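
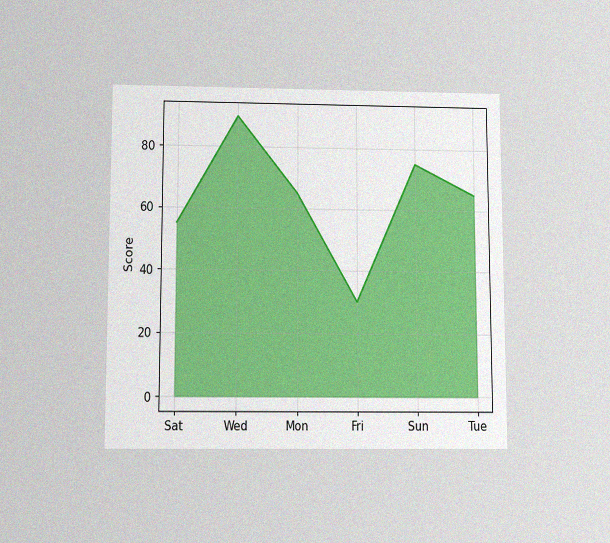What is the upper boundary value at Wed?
90

The chart is viewed slightly from below, with some photo noise. At Wed the upper boundary is at 90.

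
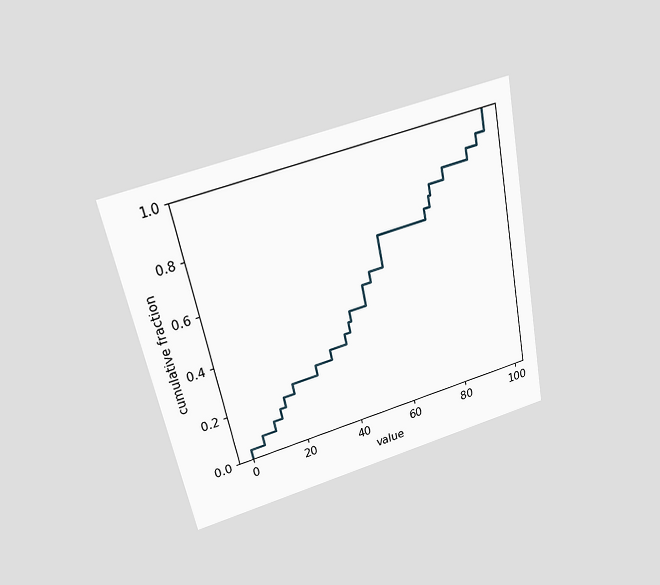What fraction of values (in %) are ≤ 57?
The chart is tilted about 12° counter-clockwise and viewed slightly from above. At x=57 the ECDF step is at 68%.

68%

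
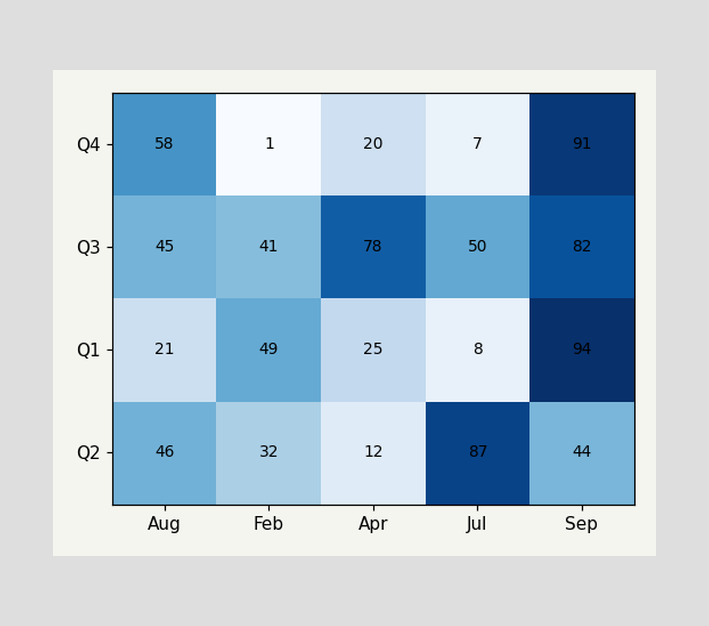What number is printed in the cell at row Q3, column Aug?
45

The (Q3, Aug) cell reads 45.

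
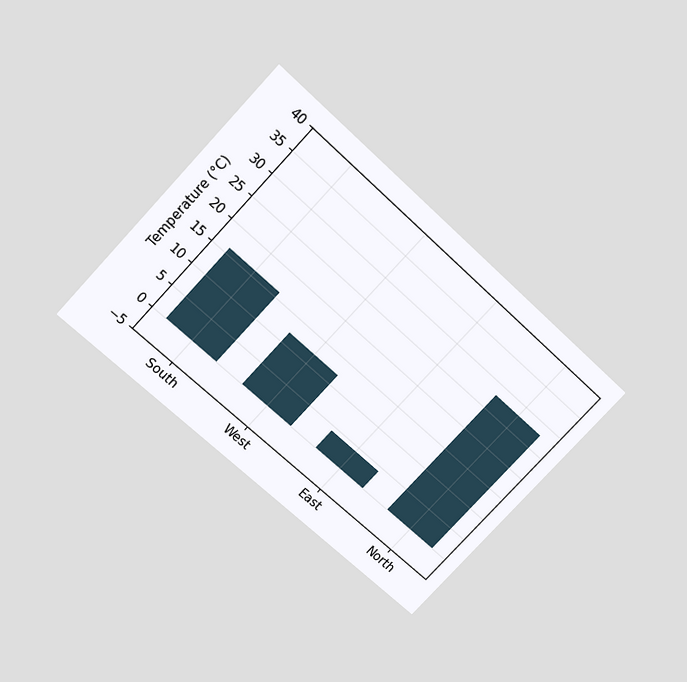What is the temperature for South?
16°C

The chart is tilted about 43° clockwise and viewed slightly from above. Reading along the chart's y-axis, the South bar reaches 16°C.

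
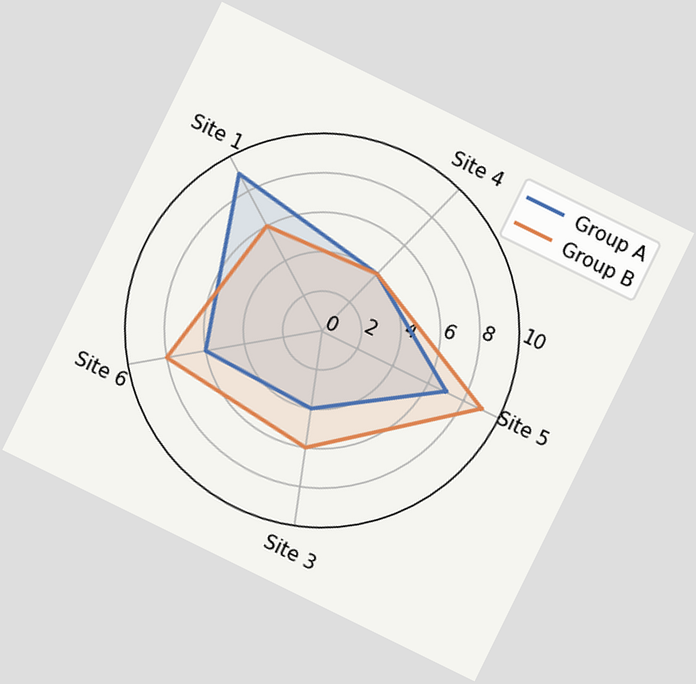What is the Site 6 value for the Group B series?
The chart is tilted about 26° clockwise. On the Site 6 axis, Group B reaches 8.

8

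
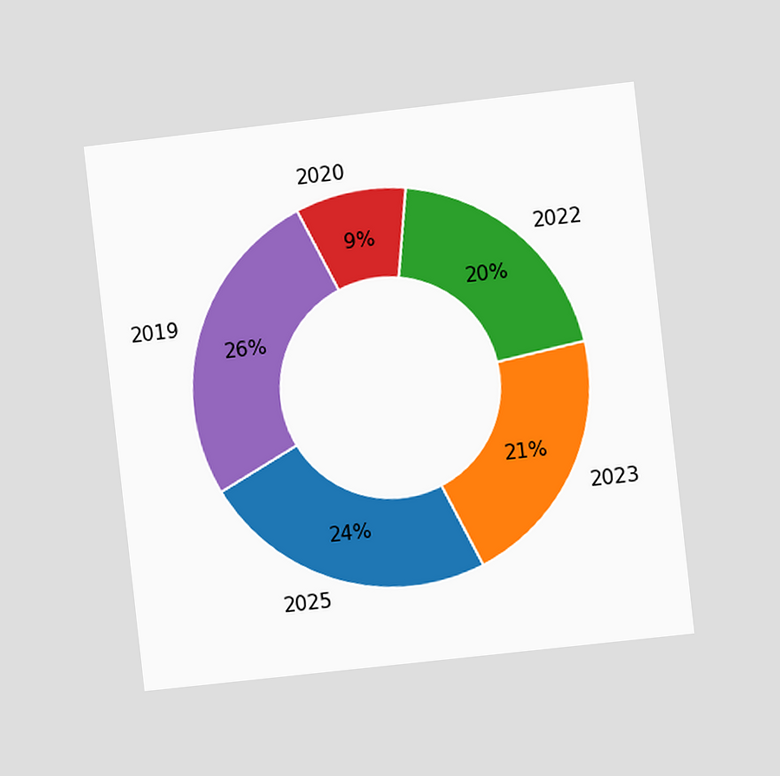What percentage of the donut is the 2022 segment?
20%

The chart is tilted about 6° counter-clockwise and viewed at a slight angle. The 2022 segment takes up 20% of the ring.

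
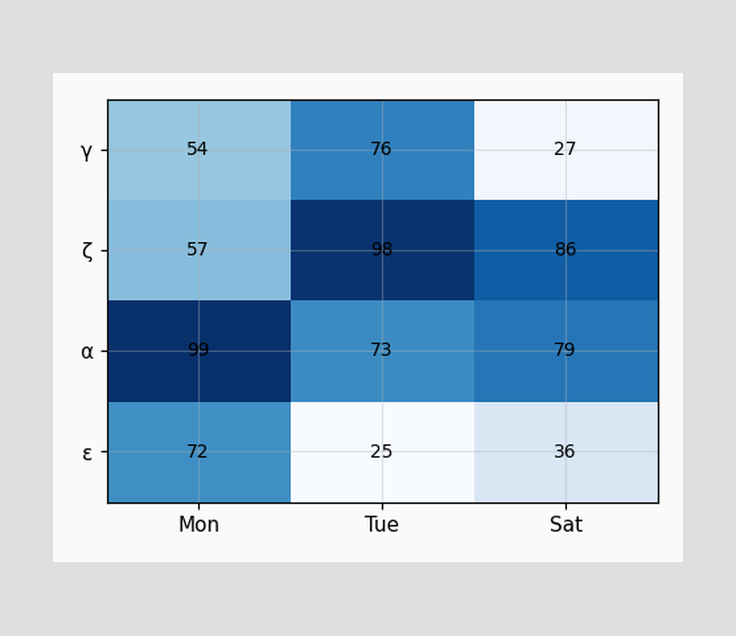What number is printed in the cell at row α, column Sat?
The (α, Sat) cell reads 79.

79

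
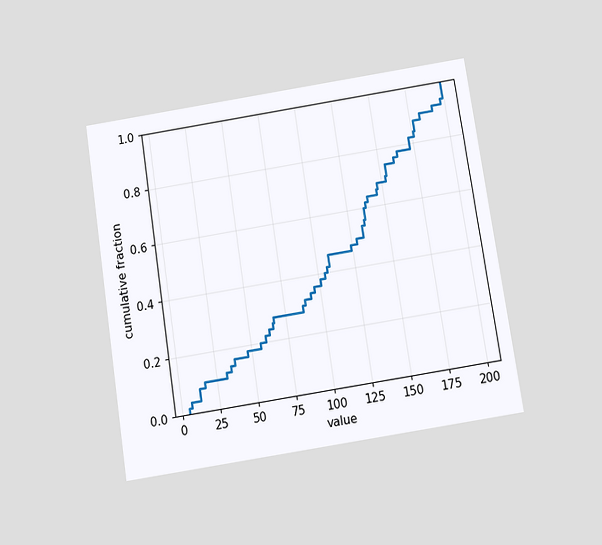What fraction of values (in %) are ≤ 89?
The chart is tilted about 9° counter-clockwise and viewed slightly from below. At x=89 the ECDF step is at 32%.

32%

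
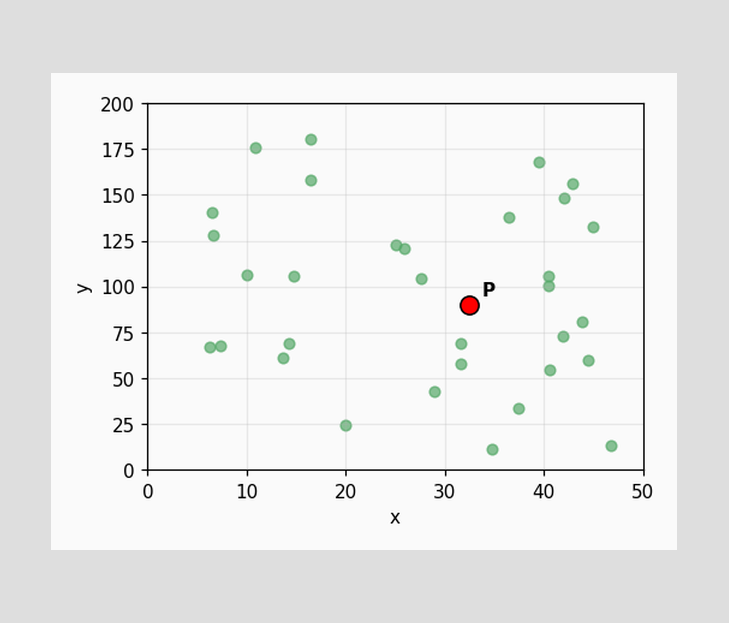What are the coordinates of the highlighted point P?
(32.5, 90)

Following the gridlines from P to each axis, P sits at (32.5, 90).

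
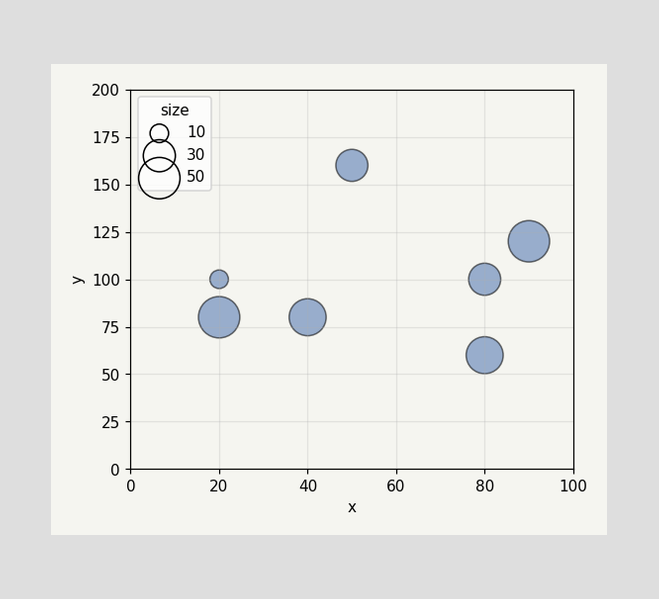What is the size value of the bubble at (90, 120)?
50

Matching the bubble at (90, 120) against the size legend gives 50.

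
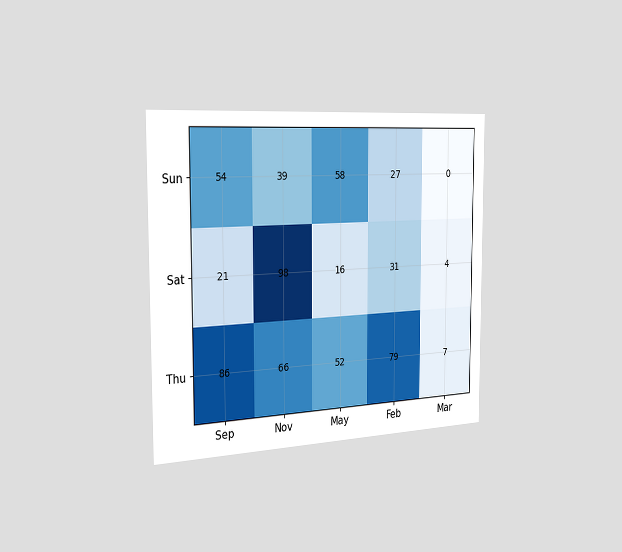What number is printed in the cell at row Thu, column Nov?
The chart is viewed slightly from the left. The (Thu, Nov) cell reads 66.

66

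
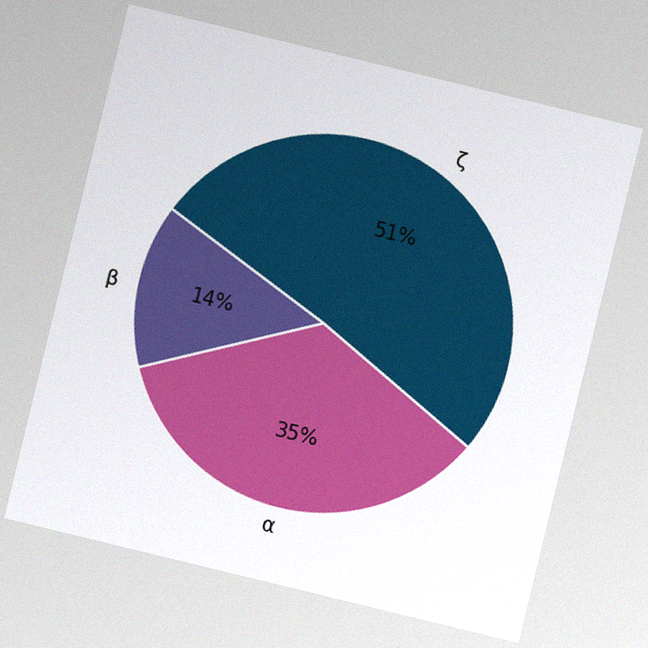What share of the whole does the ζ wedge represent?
51%

The chart is tilted about 14° clockwise, with some photo noise. The ζ slice takes up 51% of the pie.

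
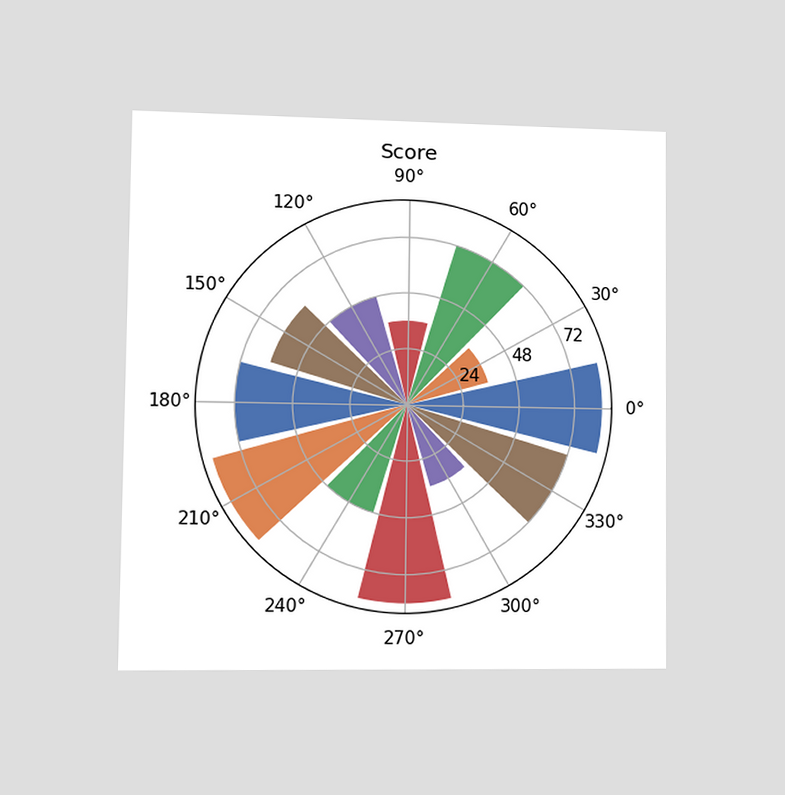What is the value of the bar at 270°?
84

The chart is viewed at a slight angle. The bar at 270° reaches 84 on the radial axis.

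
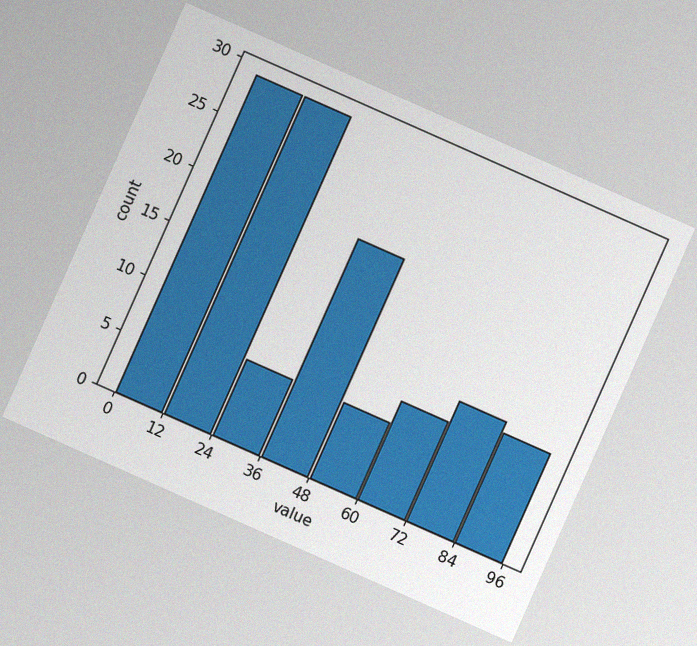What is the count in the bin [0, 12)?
29

The chart is tilted about 24° clockwise, with some photo noise. The [0, 12) bin has height 29.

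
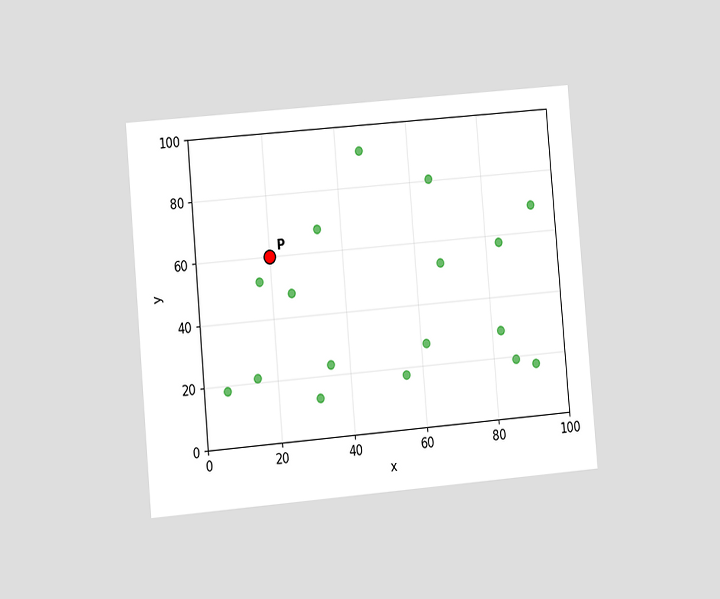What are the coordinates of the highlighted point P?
(20, 60)

The chart is tilted about 5° counter-clockwise and viewed slightly from the left. Following the gridlines from P to each axis, P sits at (20, 60).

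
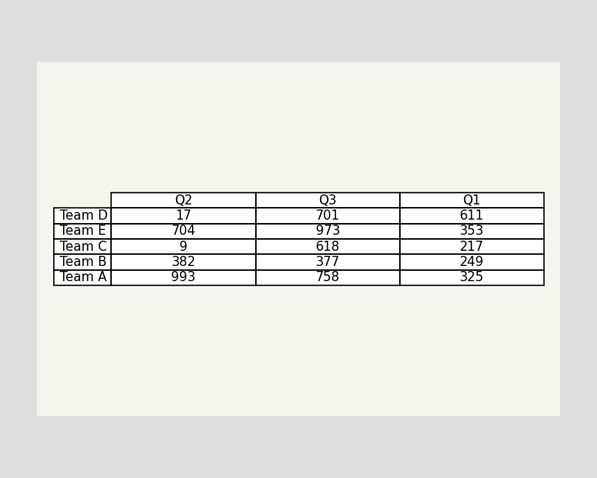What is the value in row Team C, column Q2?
The (Team C, Q2) cell reads 9.

9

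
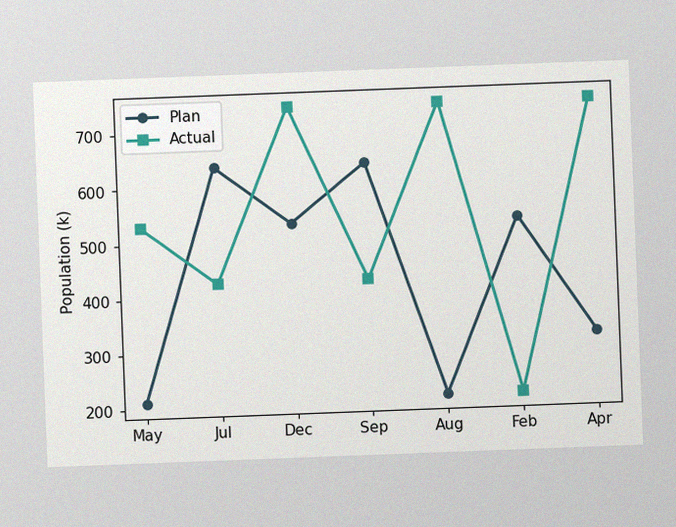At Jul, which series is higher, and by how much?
The chart is tilted about 2° counter-clockwise, with some photo noise. At Jul, Plan sits above the other line by 212k.

Plan, by 212k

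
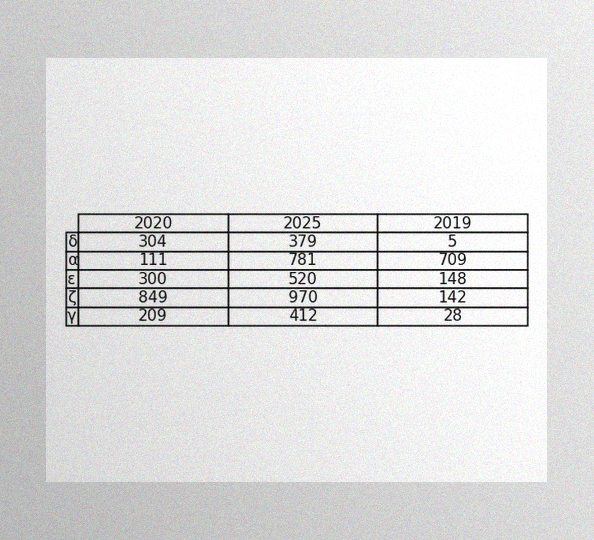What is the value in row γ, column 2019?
28

The image has some photo noise and uneven lighting. The (γ, 2019) cell reads 28.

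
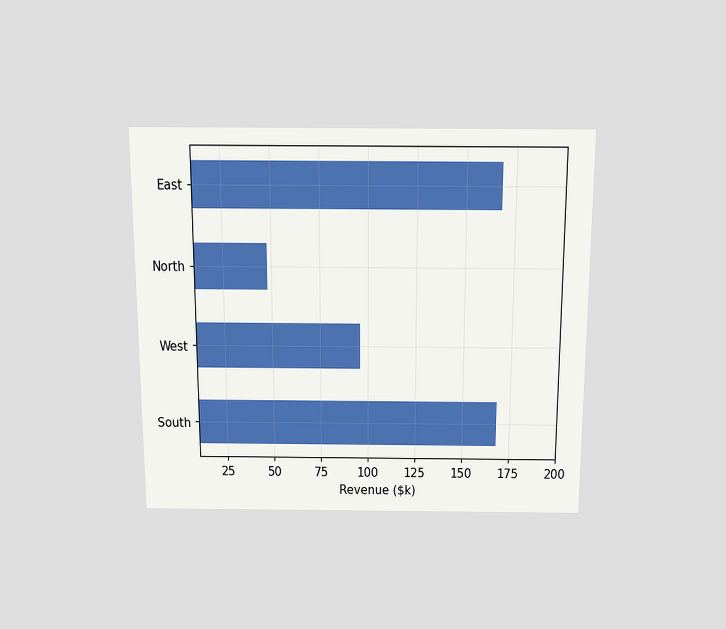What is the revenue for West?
The chart is viewed slightly from above. Reading along the chart's x-axis, the West bar reaches $96k.

$96k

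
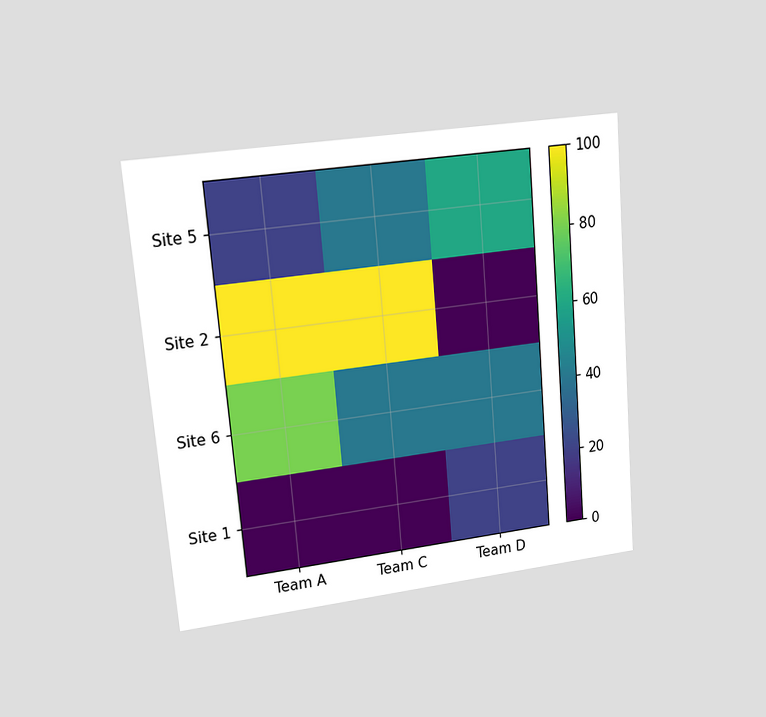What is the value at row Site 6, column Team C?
The chart is tilted about 5° counter-clockwise and viewed at a slight angle. Matching cell (Site 6, Team C) against the colorbar gives 40.

40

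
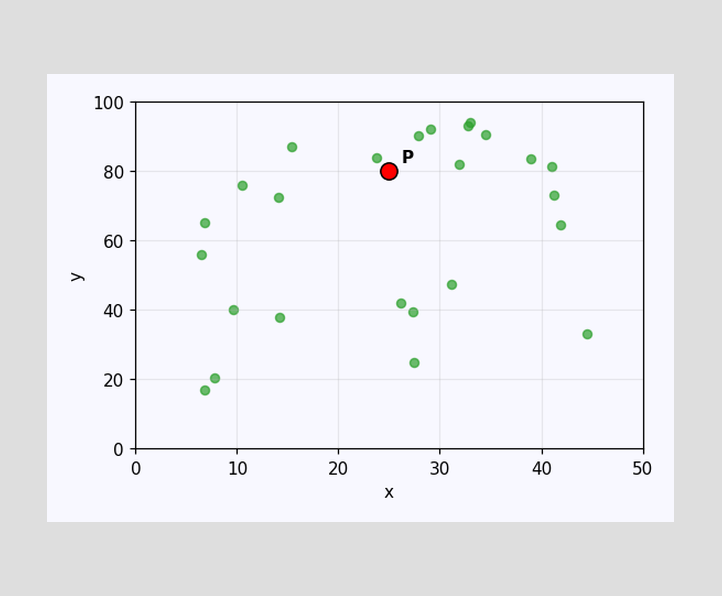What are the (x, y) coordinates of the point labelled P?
(25, 80)

Following the gridlines from P to each axis, P sits at (25, 80).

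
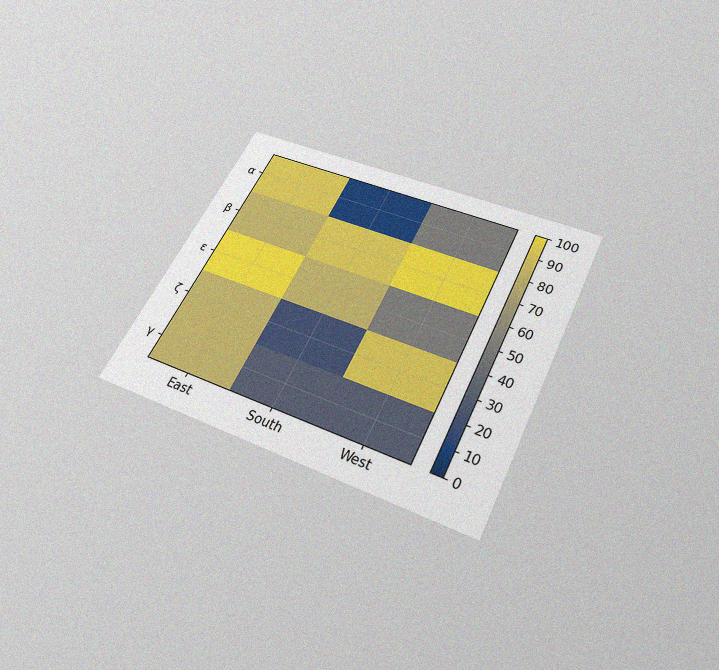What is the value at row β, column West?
The chart is tilted about 26° clockwise and viewed slightly from below, with some photo noise. Matching cell (β, West) against the colorbar gives 100.

100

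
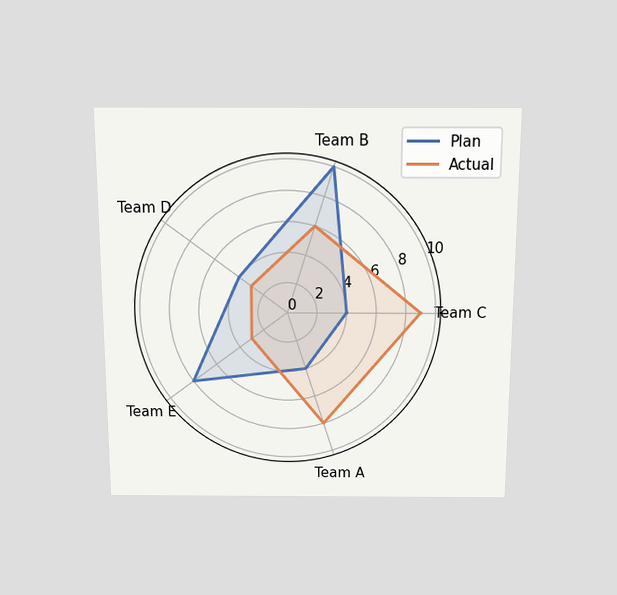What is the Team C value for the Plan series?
The chart is viewed slightly from above. On the Team C axis, Plan reaches 4.

4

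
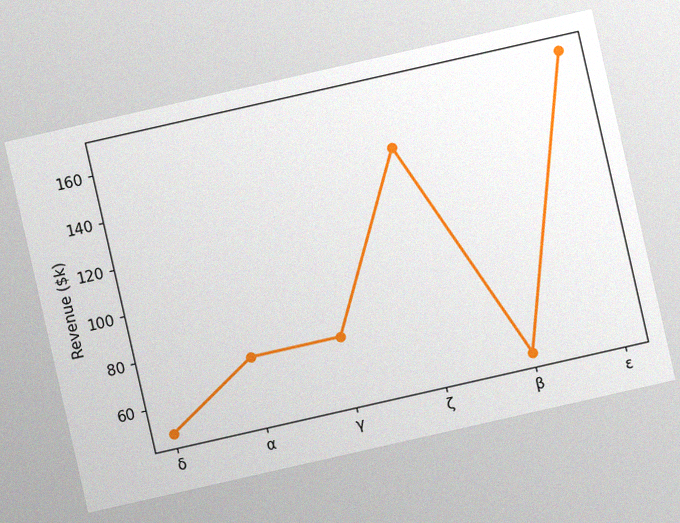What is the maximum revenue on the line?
$168k

The chart is tilted about 13° counter-clockwise, with some photo noise. The highest point is at ε, and reading across to the y-axis gives $168k.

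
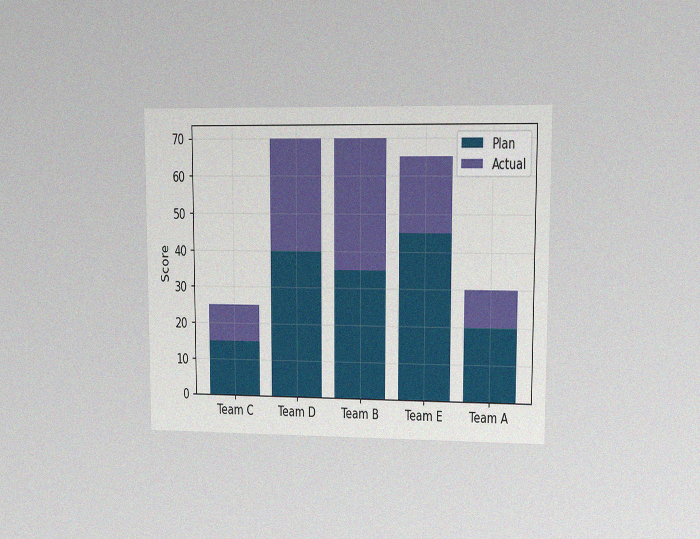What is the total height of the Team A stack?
The chart is viewed at a slight angle, with some photo noise. The Team A stack's top reaches 30 on the y-axis.

30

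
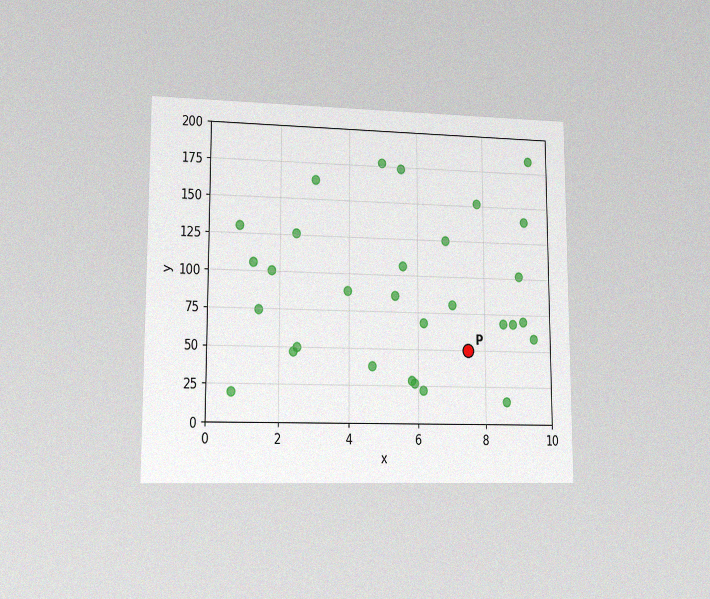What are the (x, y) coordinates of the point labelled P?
The chart is viewed at a slight angle, with some photo noise. Following the gridlines from P to each axis, P sits at (7.5, 50).

(7.5, 50)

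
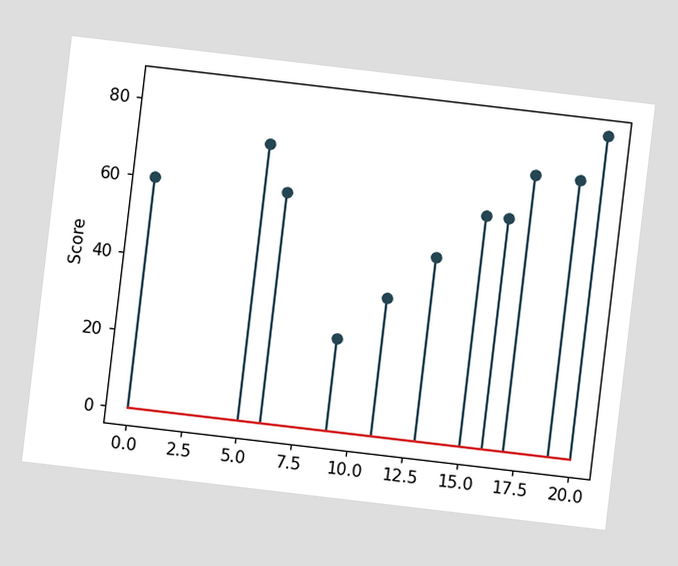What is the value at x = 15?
60

The chart is tilted about 7° clockwise. The stem at x=15 reaches 60.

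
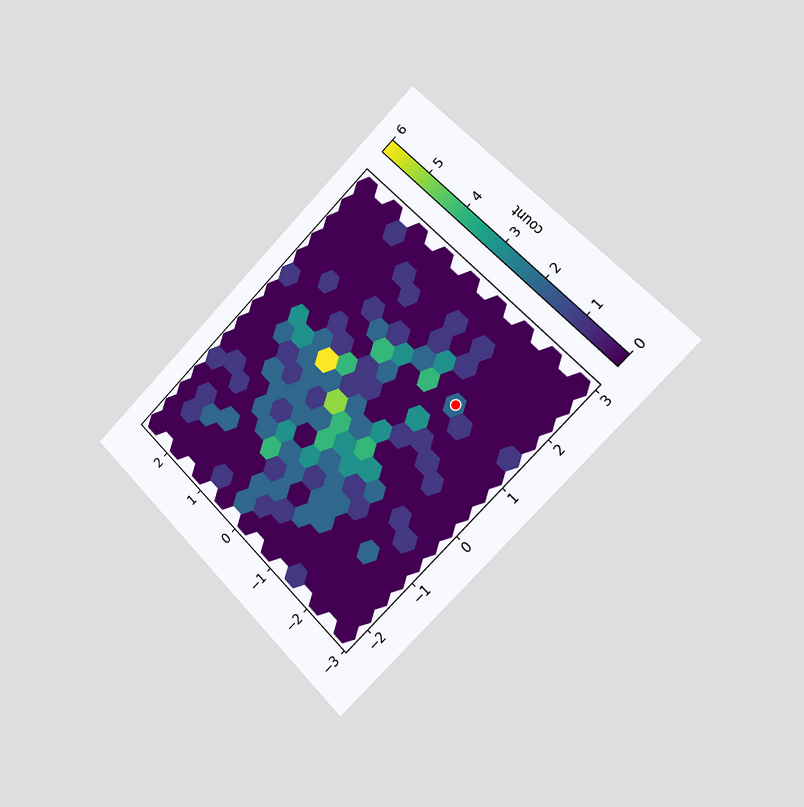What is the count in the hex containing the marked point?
2

The chart is tilted about 45° counter-clockwise and viewed slightly from the right. The marked hex reads 2 on the colorbar.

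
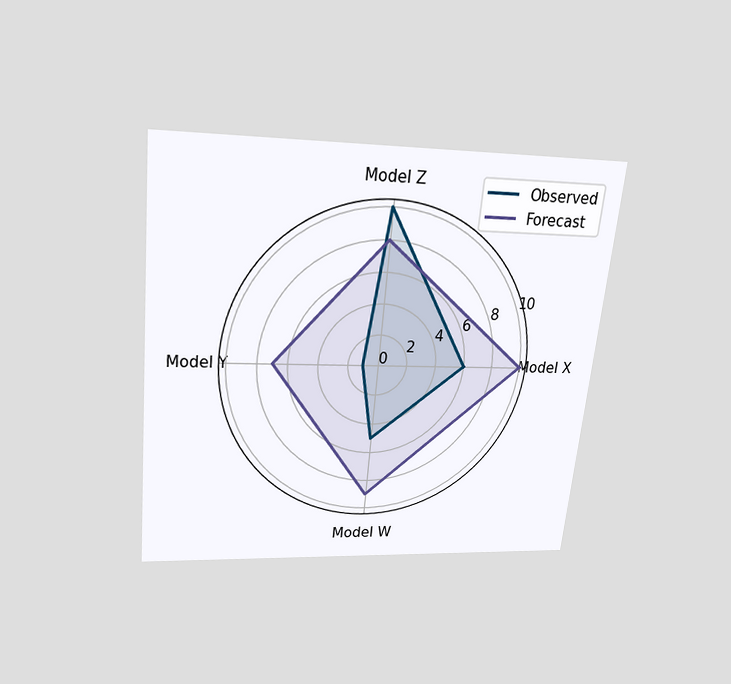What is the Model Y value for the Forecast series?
7

The chart is tilted about 6° clockwise and viewed slightly from above. On the Model Y axis, Forecast reaches 7.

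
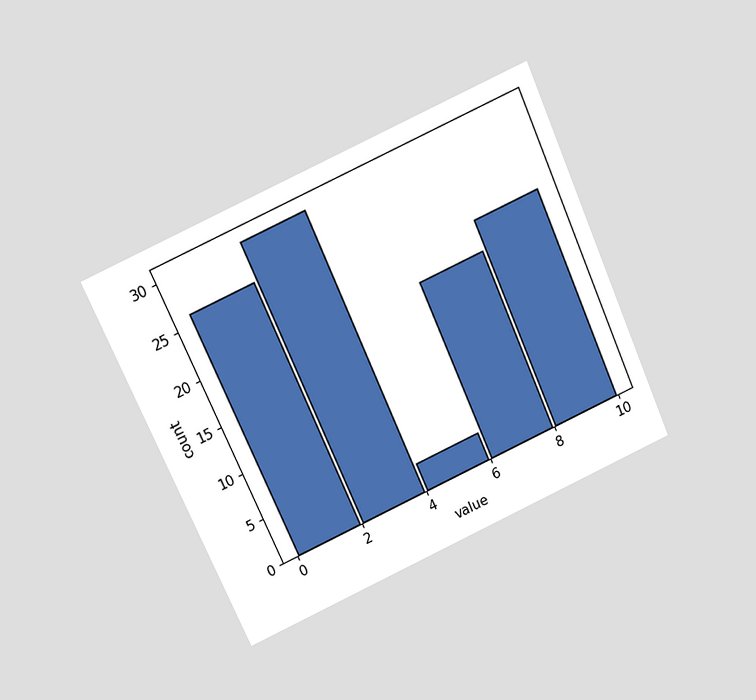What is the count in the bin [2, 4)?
The chart is tilted about 24° counter-clockwise and viewed slightly from above. The [2, 4) bin has height 30.

30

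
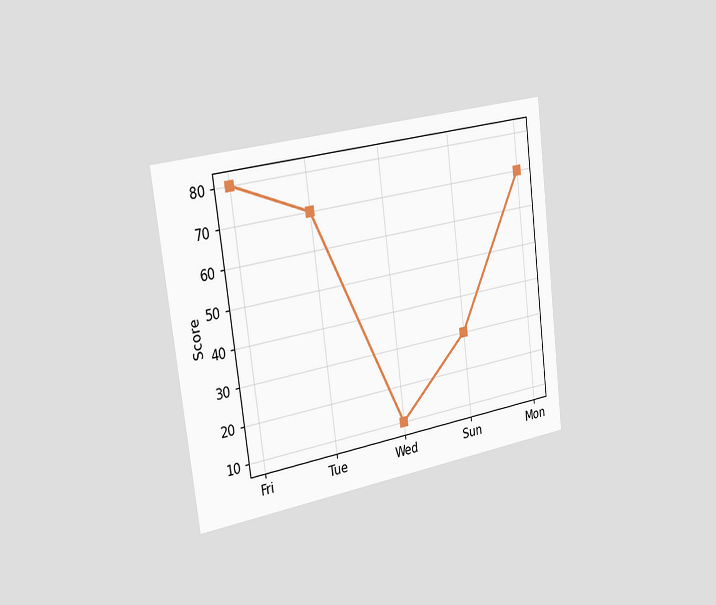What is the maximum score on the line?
80

The chart is tilted about 7° counter-clockwise and viewed slightly from the left. The highest point is at Fri, and reading across to the y-axis gives 80.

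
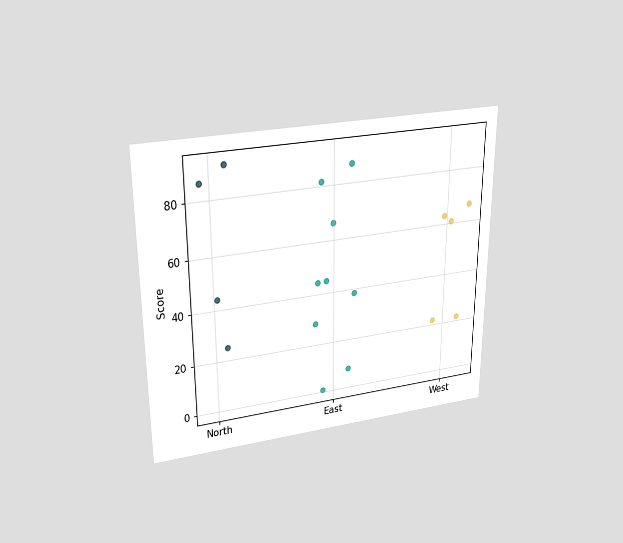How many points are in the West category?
5

The chart is viewed slightly from above. Counting the markers in the West column gives 5.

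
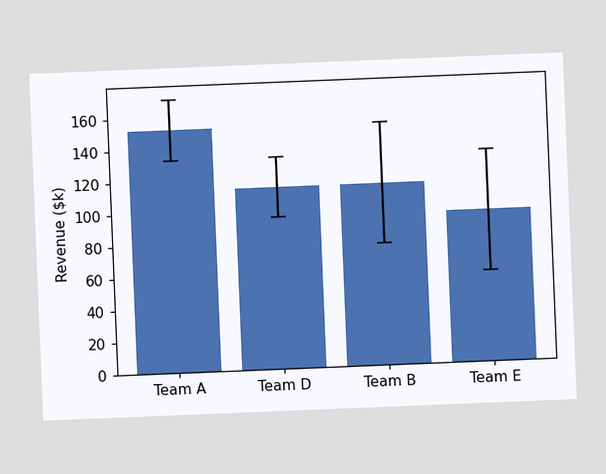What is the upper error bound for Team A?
The chart is tilted about 2° counter-clockwise. The Team A bar's upper whisker reaches $171k.

$171k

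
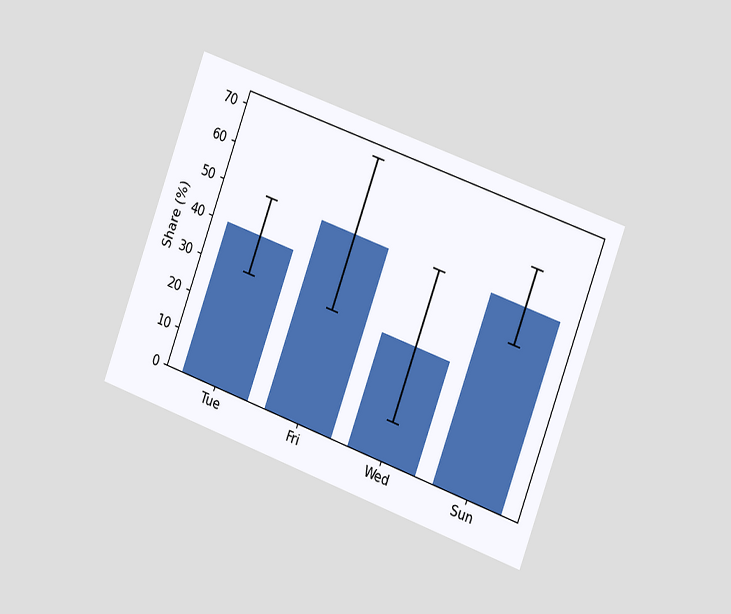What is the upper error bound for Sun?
60%

The chart is tilted about 20° clockwise and viewed slightly from the right. The Sun bar's upper whisker reaches 60%.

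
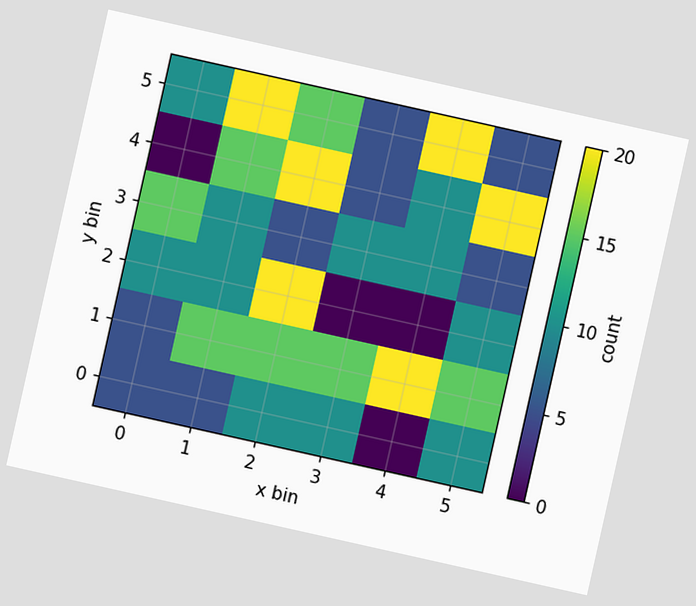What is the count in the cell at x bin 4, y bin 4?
The chart is tilted about 13° clockwise. Matching the cell (4, 4) against the colorbar gives 10.

10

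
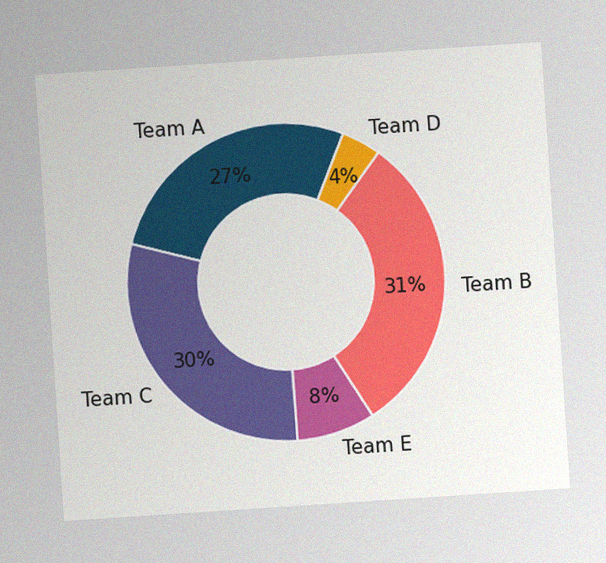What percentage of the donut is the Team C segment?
The chart is tilted about 4° counter-clockwise, with some photo noise. The Team C segment takes up 30% of the ring.

30%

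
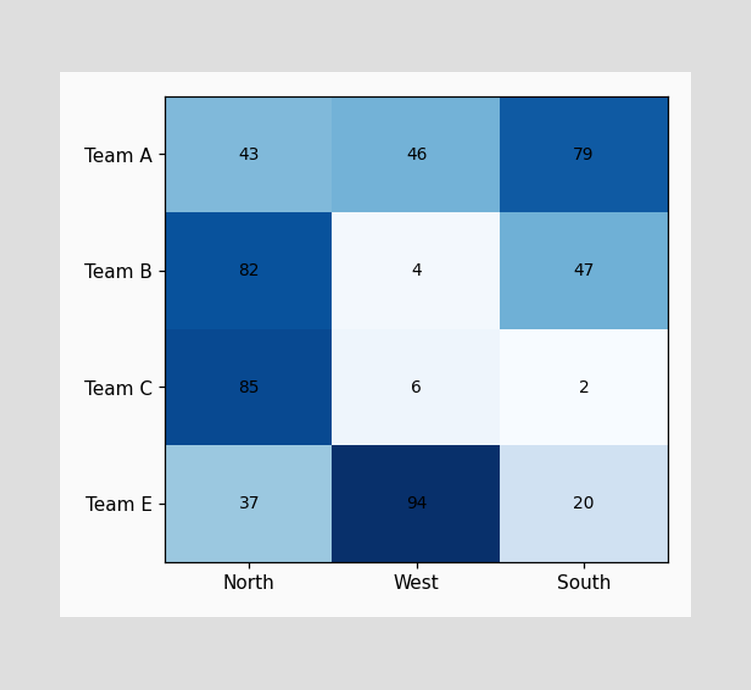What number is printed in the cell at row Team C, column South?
The (Team C, South) cell reads 2.

2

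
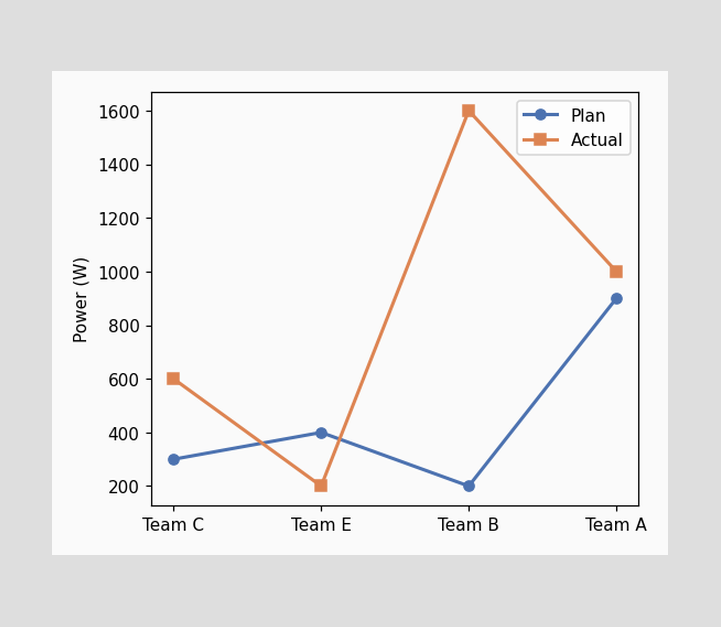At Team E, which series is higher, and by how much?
Plan, by 200W

At Team E, Plan sits above the other line by 200W.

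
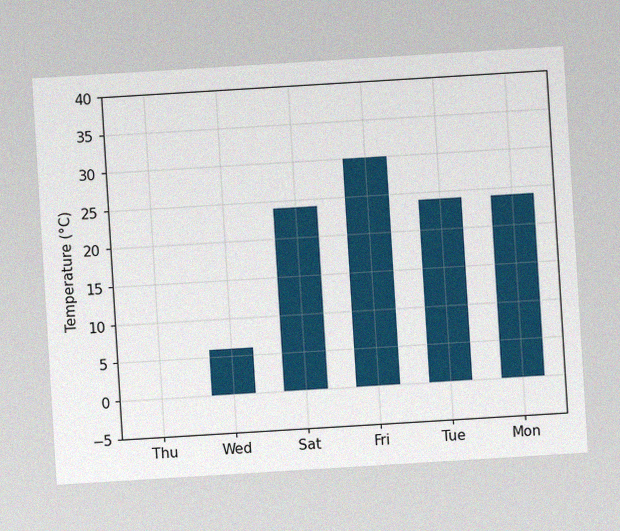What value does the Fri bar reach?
The chart is tilted about 3° counter-clockwise, with some photo noise. Reading along the chart's y-axis, the Fri bar reaches 30°C.

30°C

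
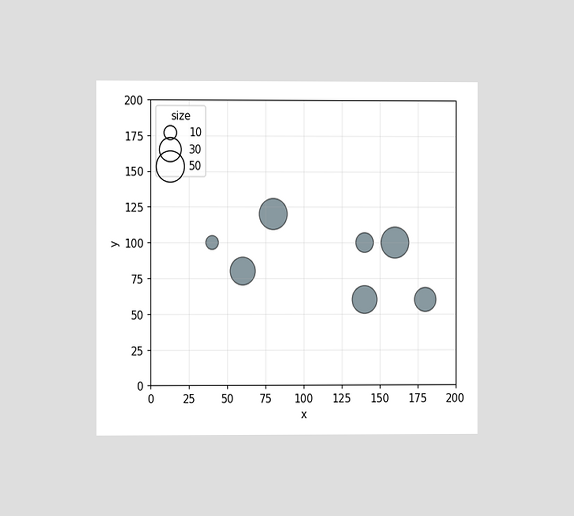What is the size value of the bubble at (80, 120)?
The chart is viewed at a slight angle. Matching the bubble at (80, 120) against the size legend gives 50.

50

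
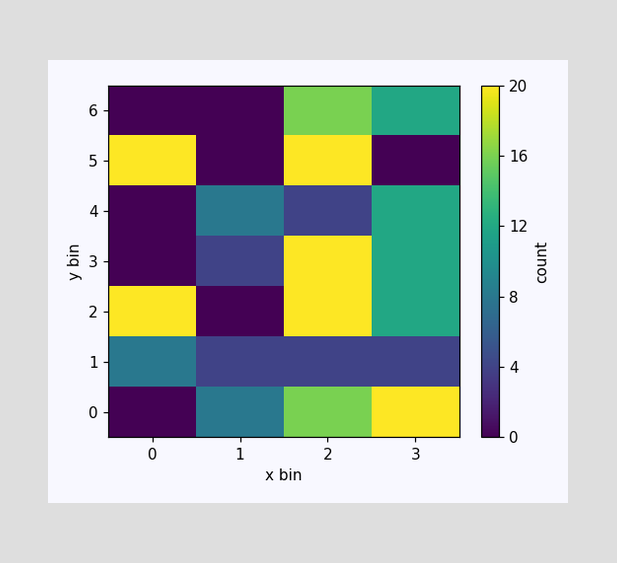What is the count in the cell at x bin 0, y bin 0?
0

Matching the cell (0, 0) against the colorbar gives 0.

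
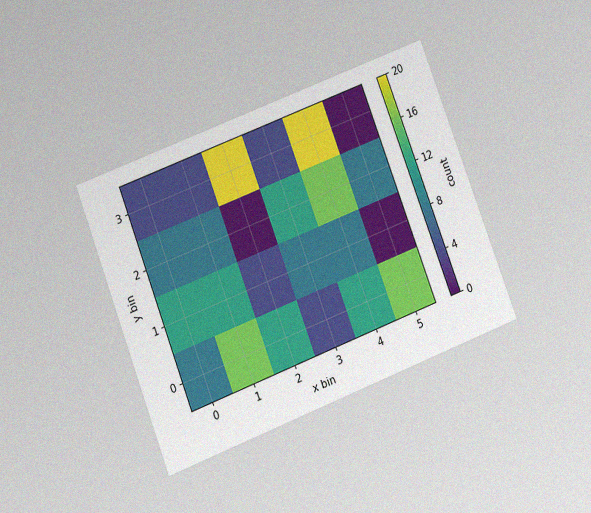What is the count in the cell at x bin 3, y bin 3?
The chart is tilted about 21° counter-clockwise and viewed at a slight angle, with some photo noise. Matching the cell (3, 3) against the colorbar gives 4.

4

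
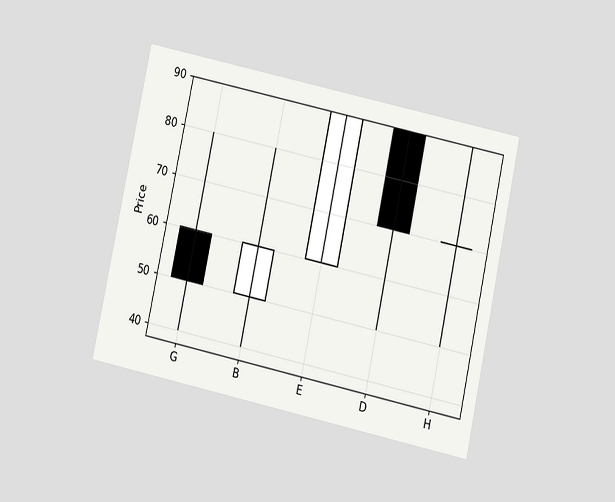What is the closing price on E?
The chart is tilted about 12° clockwise and viewed slightly from below. The E candle closes at 90.

90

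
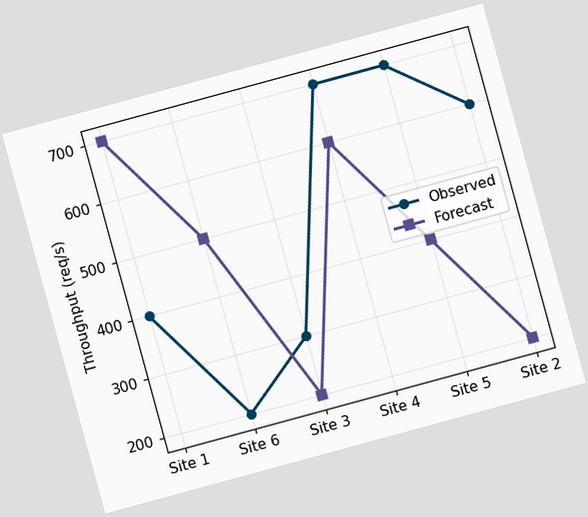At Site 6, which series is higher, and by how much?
The chart is tilted about 15° counter-clockwise. At Site 6, Forecast sits above the other line by 300req/s.

Forecast, by 300req/s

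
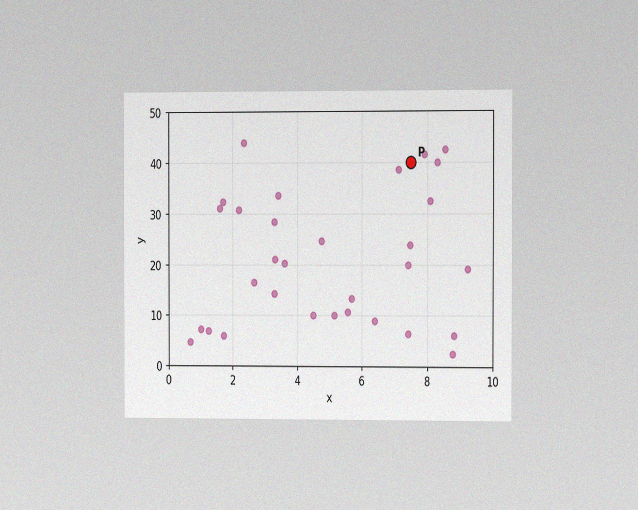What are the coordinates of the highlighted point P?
The chart is viewed at a slight angle, with some photo noise. Following the gridlines from P to each axis, P sits at (7.5, 40).

(7.5, 40)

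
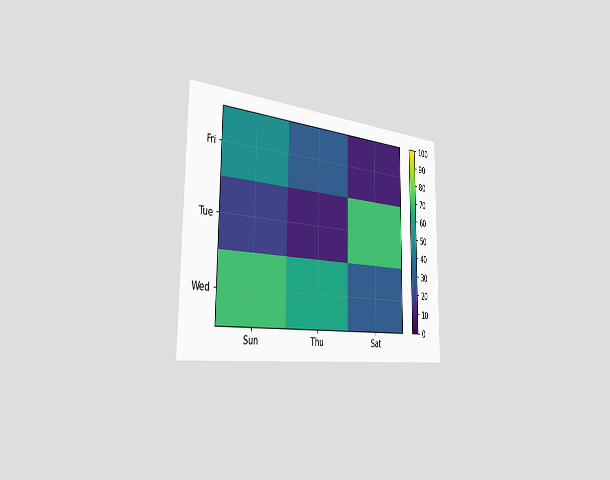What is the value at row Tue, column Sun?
The chart is viewed slightly from the left. Matching cell (Tue, Sun) against the colorbar gives 20.

20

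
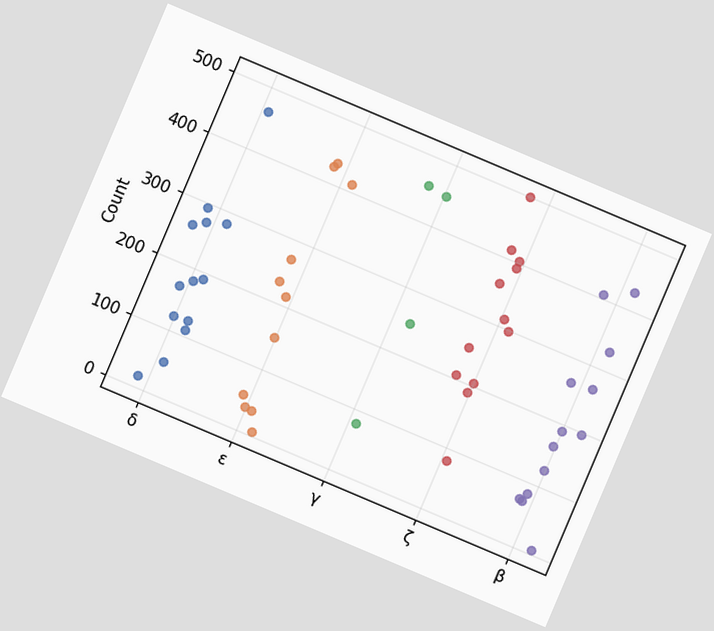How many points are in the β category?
13

The chart is tilted about 23° clockwise. Counting the markers in the β column gives 13.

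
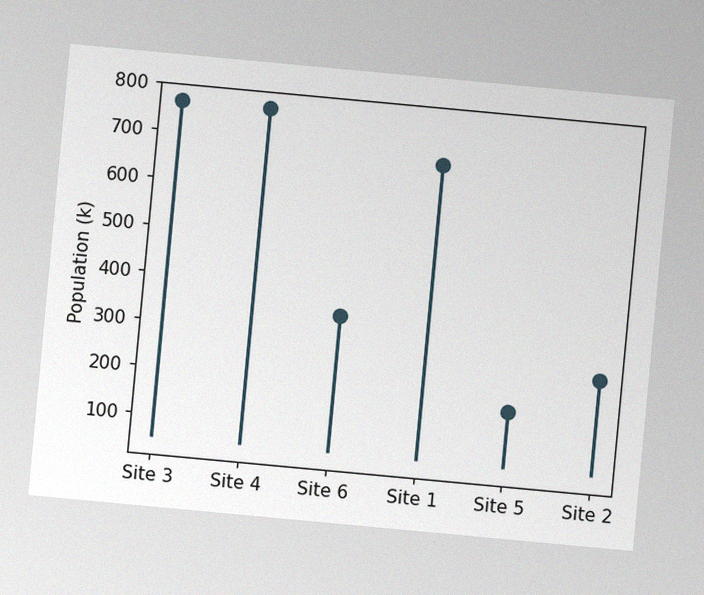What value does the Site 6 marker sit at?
The chart is tilted about 5° clockwise, with some photo noise. The Site 6 marker sits at 340k.

340k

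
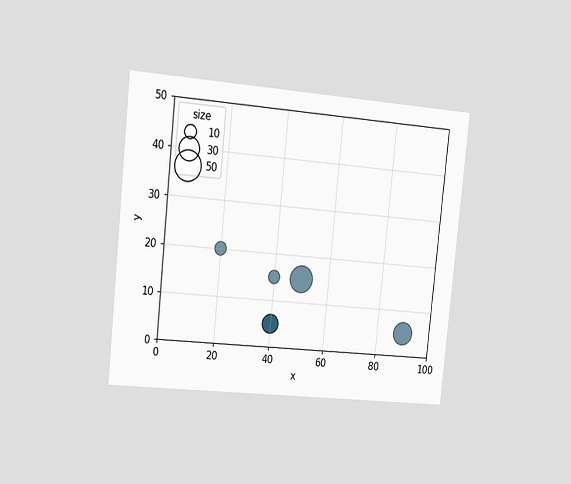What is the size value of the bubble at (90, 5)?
The chart is tilted about 6° clockwise and viewed slightly from the left. Matching the bubble at (90, 5) against the size legend gives 30.

30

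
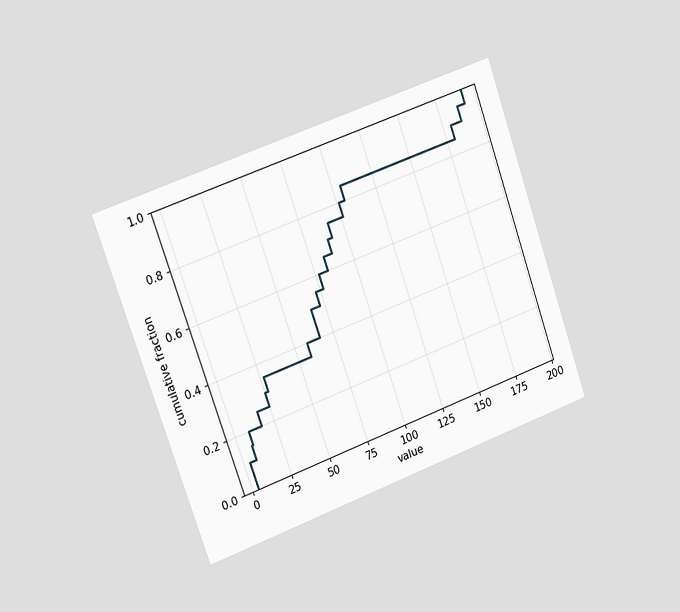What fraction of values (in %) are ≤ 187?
95%

The chart is tilted about 19° counter-clockwise and viewed slightly from the left. At x=187 the ECDF step is at 95%.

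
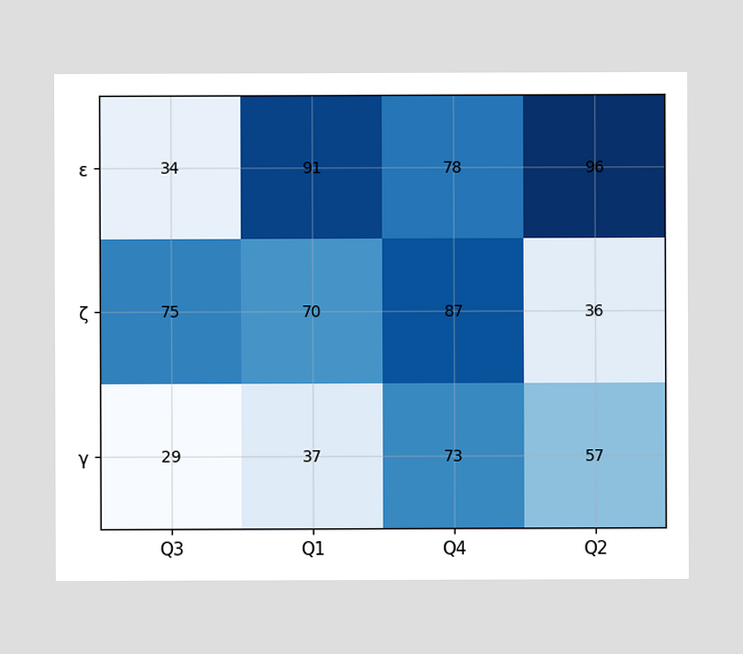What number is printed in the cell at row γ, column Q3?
29

The (γ, Q3) cell reads 29.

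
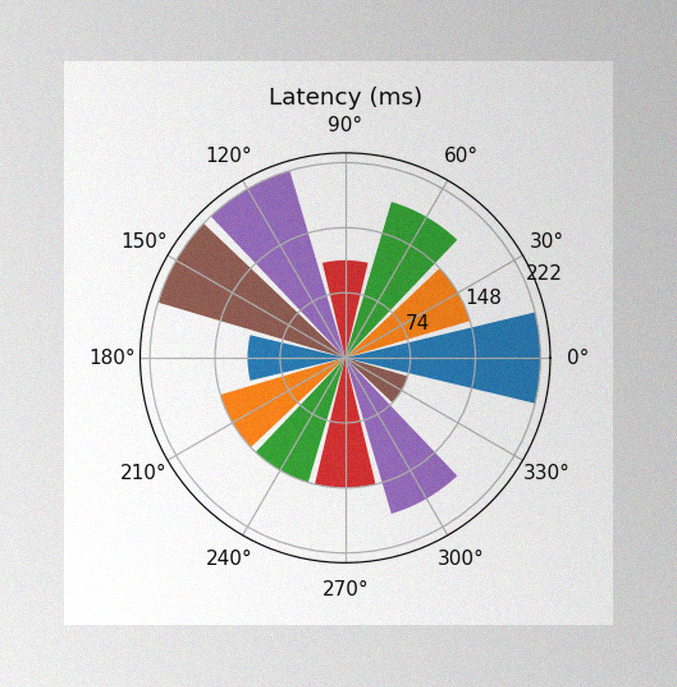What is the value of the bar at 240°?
The image has some photo noise and uneven lighting. The bar at 240° reaches 148ms on the radial axis.

148ms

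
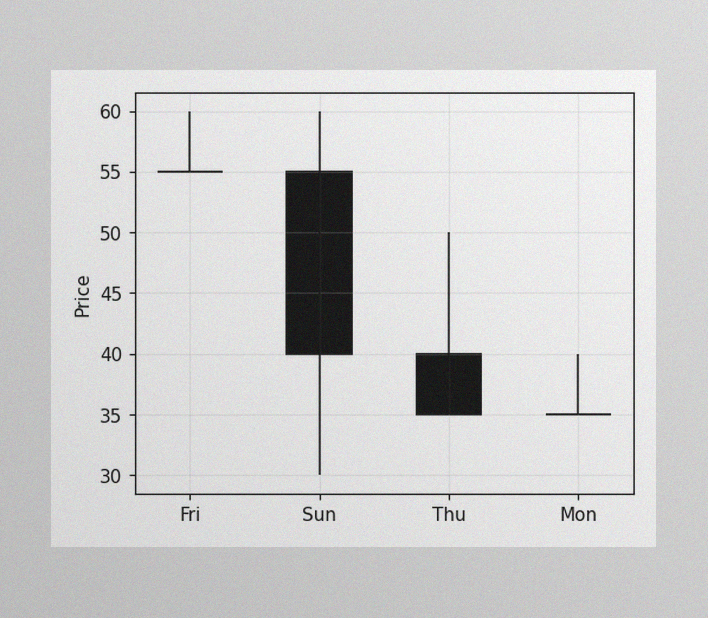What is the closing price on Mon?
The image has some photo noise and uneven lighting. The Mon candle closes at 35.

35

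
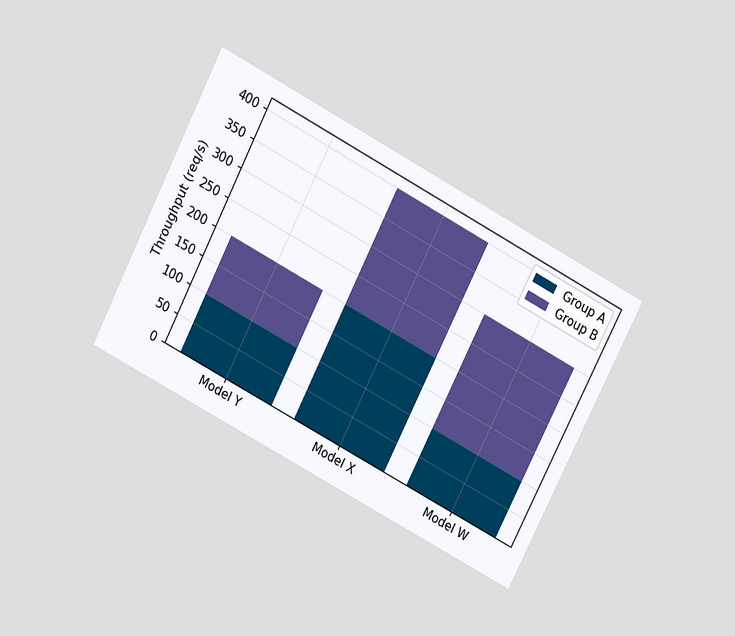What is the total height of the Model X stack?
The chart is tilted about 27° clockwise and viewed slightly from above. The Model X stack's top reaches 400req/s on the y-axis.

400req/s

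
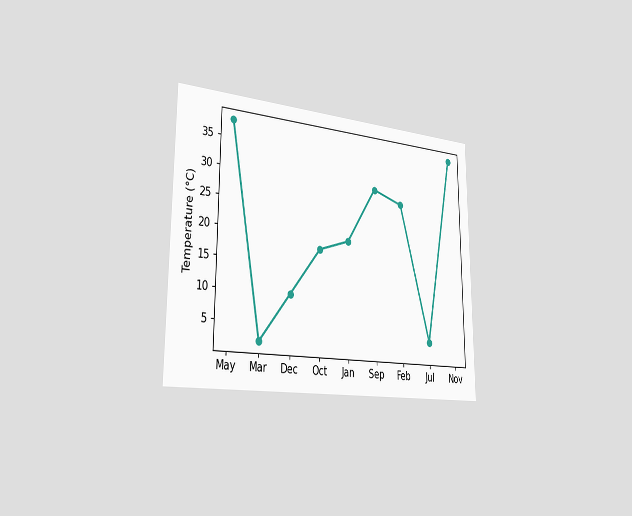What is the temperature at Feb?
28°C

The chart is viewed slightly from the left. At Feb, the line is at 28°C.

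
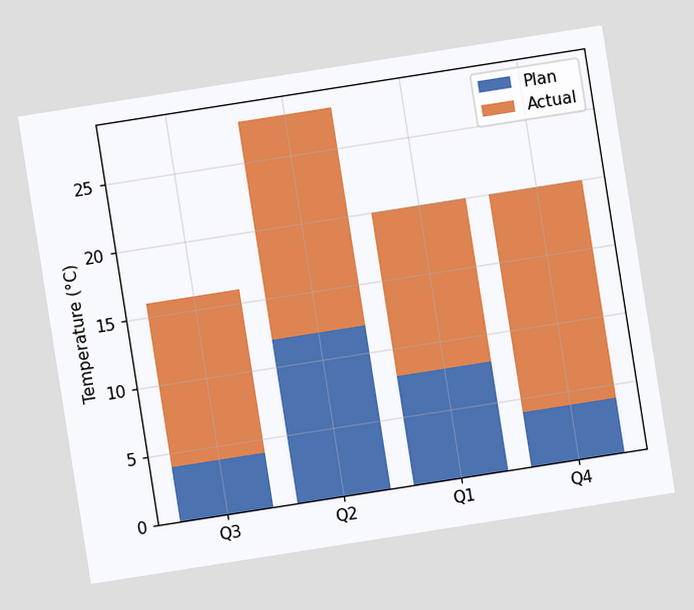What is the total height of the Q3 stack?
The chart is tilted about 9° counter-clockwise. The Q3 stack's top reaches 16°C on the y-axis.

16°C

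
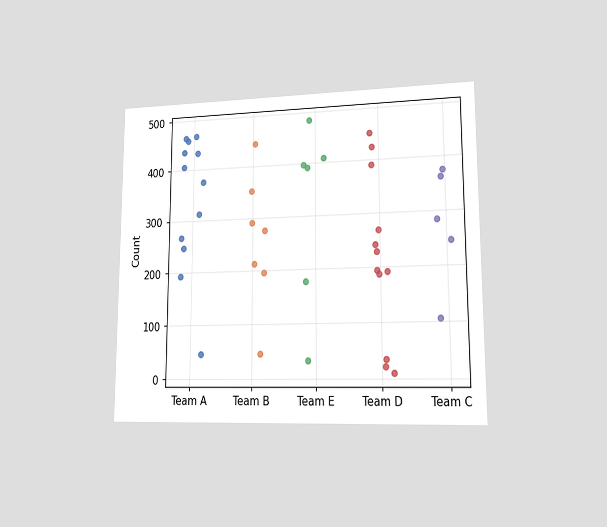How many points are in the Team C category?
The chart is viewed at a slight angle. Counting the markers in the Team C column gives 5.

5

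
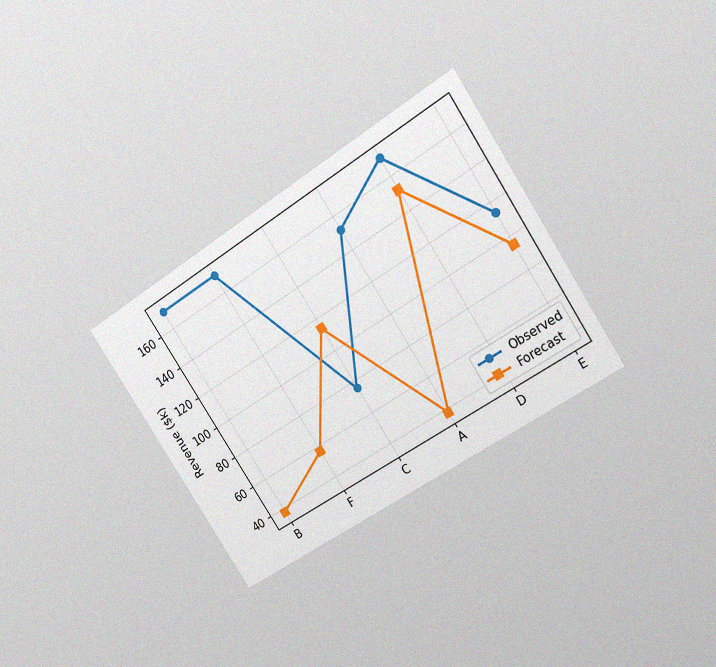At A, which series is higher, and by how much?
Observed, by $114k

The chart is tilted about 33° counter-clockwise and viewed at a slight angle, with some photo noise. At A, Observed sits above the other line by $114k.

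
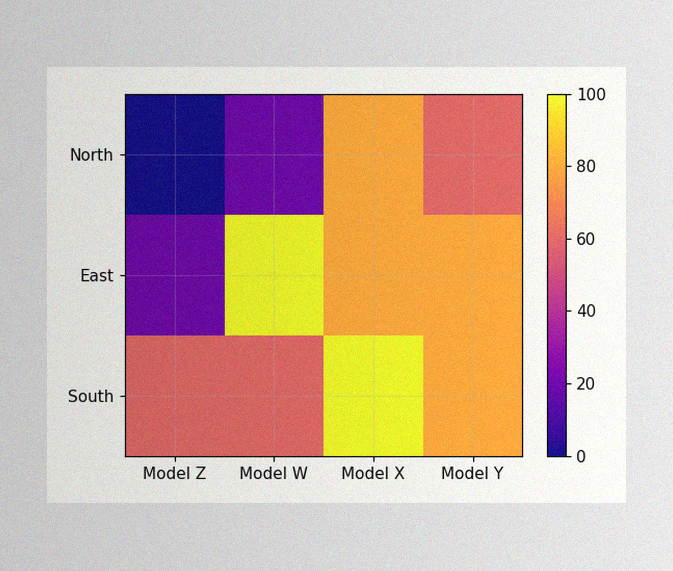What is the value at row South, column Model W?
60

The image has some photo noise and uneven lighting. Matching cell (South, Model W) against the colorbar gives 60.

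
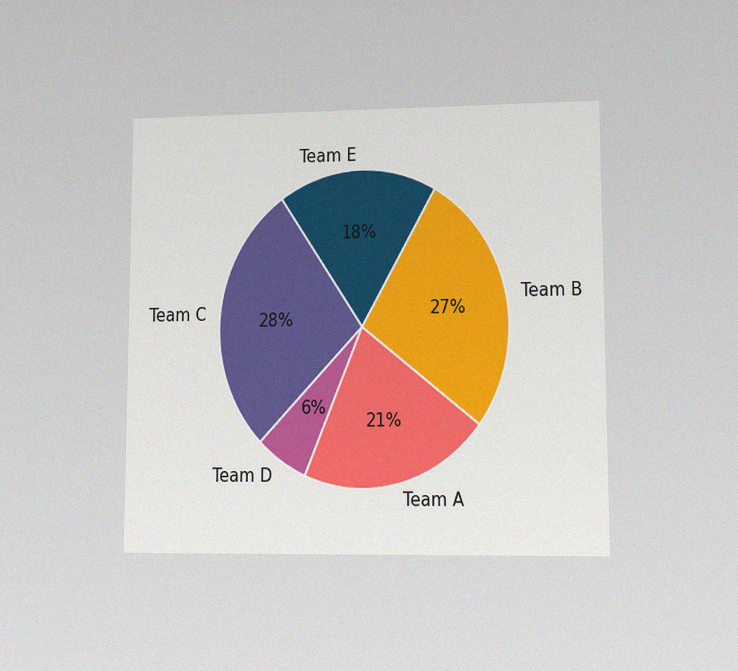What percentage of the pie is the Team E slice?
18%

The chart is viewed at a slight angle, with some photo noise. The Team E slice takes up 18% of the pie.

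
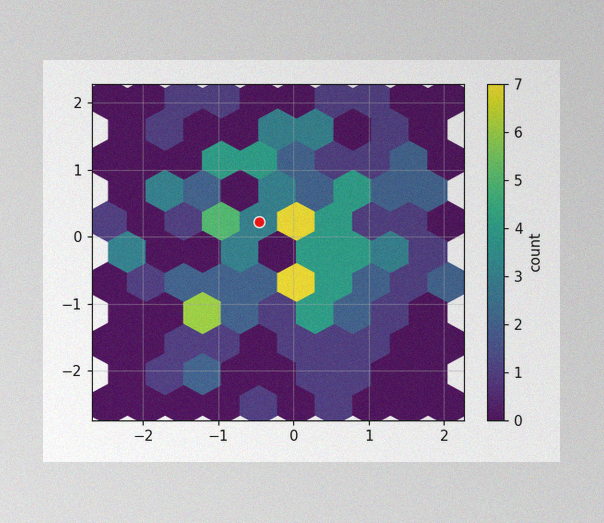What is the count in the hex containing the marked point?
3

The image has some photo noise and uneven lighting. The marked hex reads 3 on the colorbar.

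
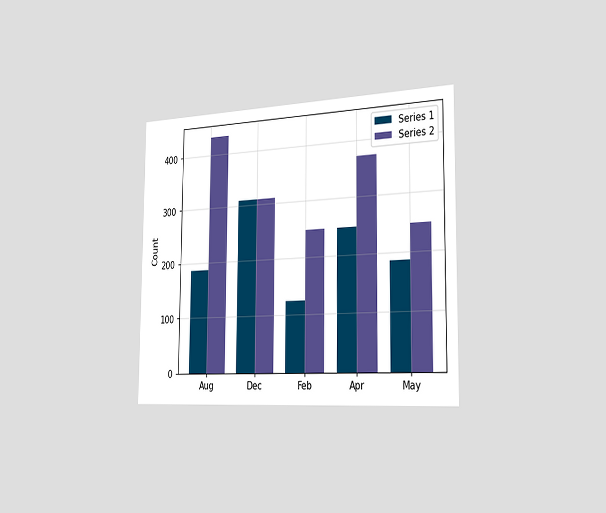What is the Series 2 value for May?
248

The chart is viewed slightly from the right. The Series 2 bar at May reaches 248 on the y-axis.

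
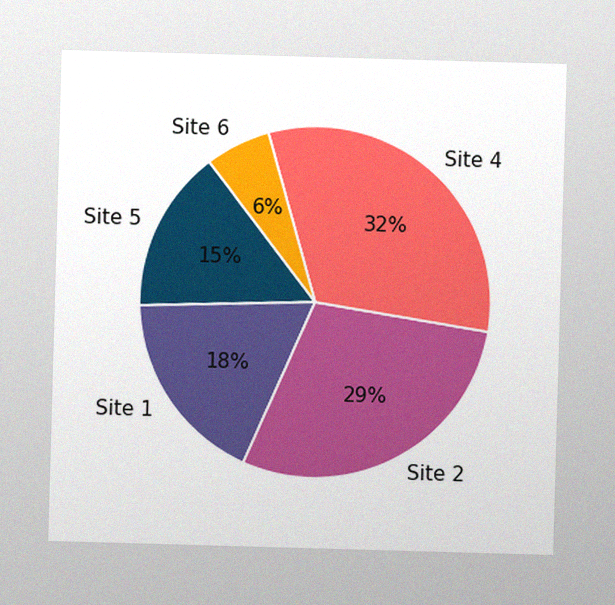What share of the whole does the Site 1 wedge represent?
The image has some photo noise and uneven lighting. The Site 1 slice takes up 18% of the pie.

18%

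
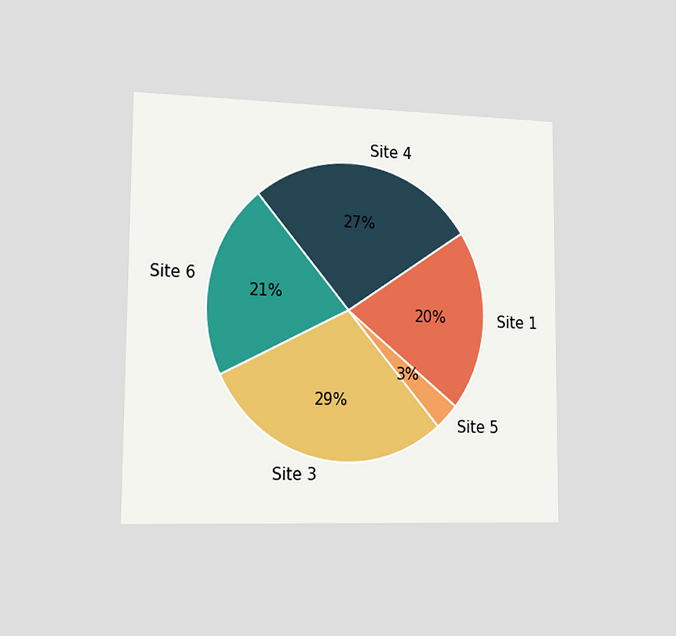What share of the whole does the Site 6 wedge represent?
The chart is viewed slightly from the left. The Site 6 slice takes up 21% of the pie.

21%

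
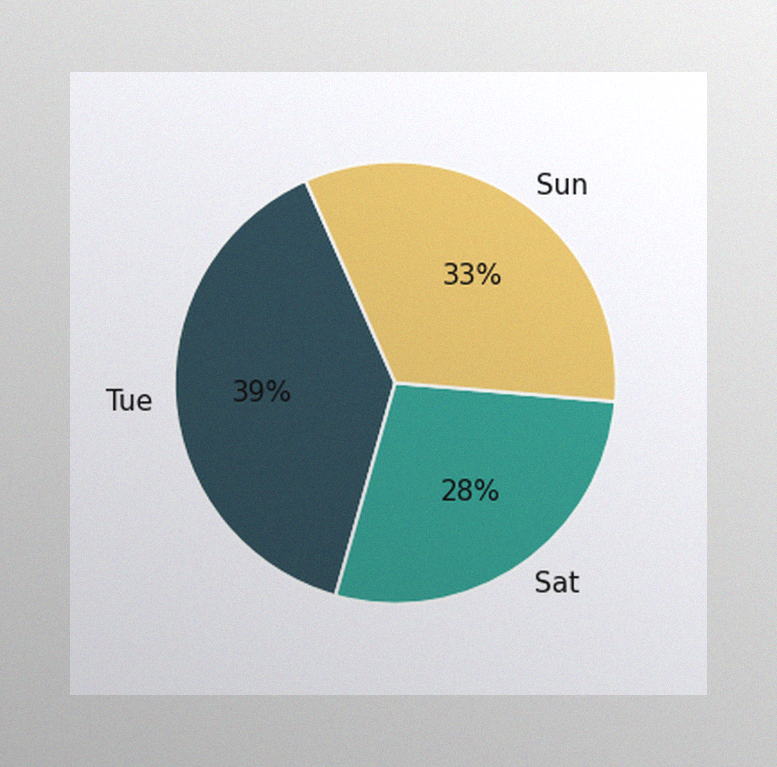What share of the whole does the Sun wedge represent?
The image has some photo noise and uneven lighting. The Sun slice takes up 33% of the pie.

33%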